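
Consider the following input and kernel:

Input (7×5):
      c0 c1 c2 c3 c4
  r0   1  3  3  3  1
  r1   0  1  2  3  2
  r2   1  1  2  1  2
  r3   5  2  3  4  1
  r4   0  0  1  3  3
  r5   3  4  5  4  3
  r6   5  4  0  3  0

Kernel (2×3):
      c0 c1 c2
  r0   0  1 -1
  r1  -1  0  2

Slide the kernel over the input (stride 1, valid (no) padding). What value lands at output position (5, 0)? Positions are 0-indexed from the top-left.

-6

The receptive field on the input at this output position is [3 4 5 / 5 4 0]. Elementwise product with the kernel and sum: 4·1 + 5·-1 + 5·-1 + 0·2.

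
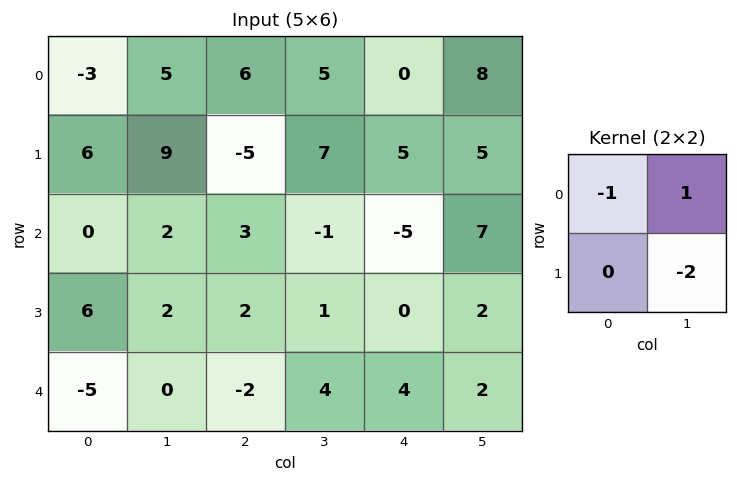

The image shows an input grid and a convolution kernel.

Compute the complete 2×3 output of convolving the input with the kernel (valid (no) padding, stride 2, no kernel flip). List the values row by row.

-10 -15 -2
-2 -6 8

Output[0,0]: The receptive field on the input at this output position is [-3 5 / 6 9]. Elementwise product with the kernel and sum: -3·-1 + 5·1 + 9·-2.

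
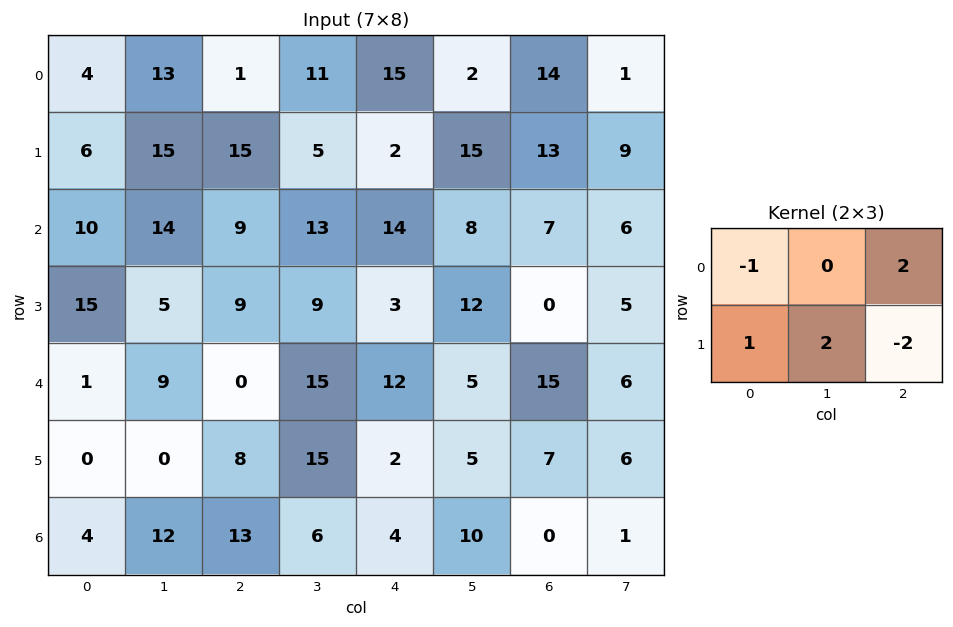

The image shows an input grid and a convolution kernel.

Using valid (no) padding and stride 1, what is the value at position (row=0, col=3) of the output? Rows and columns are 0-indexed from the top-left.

The receptive field on the input at this output position is [11 15 2 / 5 2 15]. Elementwise product with the kernel and sum: 11·-1 + 2·2 + 5·1 + 2·2 + 15·-2.

-28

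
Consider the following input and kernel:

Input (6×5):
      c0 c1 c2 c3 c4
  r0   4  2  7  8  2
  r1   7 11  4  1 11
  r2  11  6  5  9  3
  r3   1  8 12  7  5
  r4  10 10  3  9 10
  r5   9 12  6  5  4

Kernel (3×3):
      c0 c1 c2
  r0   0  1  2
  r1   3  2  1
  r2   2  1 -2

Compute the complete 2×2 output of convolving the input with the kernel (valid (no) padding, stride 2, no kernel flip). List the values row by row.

Output[0,0]: The receptive field on the input at this output position is [4 2 7 / 7 11 4 / 11 6 5]. Elementwise product with the kernel and sum: 2·1 + 7·2 + 7·3 + 11·2 + 4·1 + 11·2 + 6·1 + 5·-2.

81 50
71 65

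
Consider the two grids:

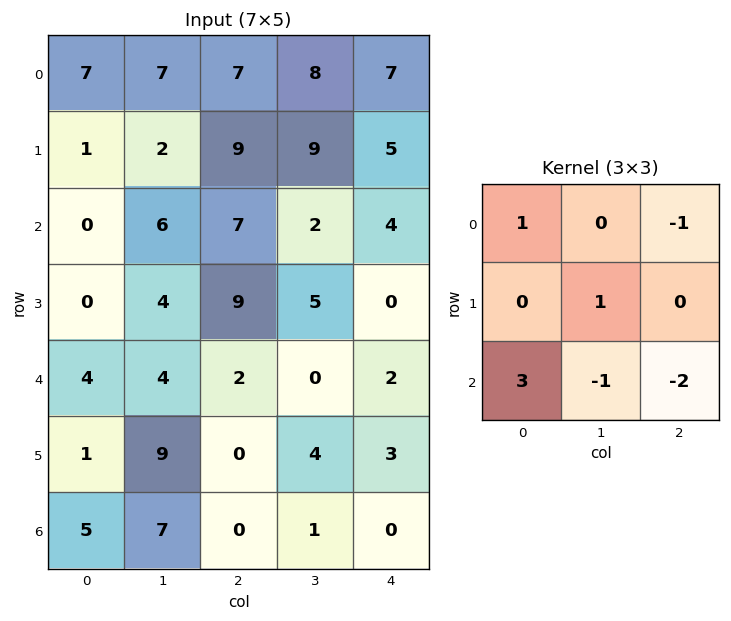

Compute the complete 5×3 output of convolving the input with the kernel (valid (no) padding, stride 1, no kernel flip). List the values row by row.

-18 15 20
-24 -7 28
1 23 10
-11 20 -1
19 23 3

Output[0,0]: The receptive field on the input at this output position is [7 7 7 / 1 2 9 / 0 6 7]. Elementwise product with the kernel and sum: 7·1 + 7·-1 + 2·1 + 0·3 + 6·-1 + 7·-2.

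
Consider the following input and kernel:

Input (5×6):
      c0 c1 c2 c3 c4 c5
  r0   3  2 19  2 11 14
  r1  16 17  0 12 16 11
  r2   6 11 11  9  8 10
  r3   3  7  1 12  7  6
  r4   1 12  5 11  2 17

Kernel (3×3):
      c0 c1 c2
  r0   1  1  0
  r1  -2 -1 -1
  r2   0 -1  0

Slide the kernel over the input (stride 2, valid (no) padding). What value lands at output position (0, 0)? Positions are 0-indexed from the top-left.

The receptive field on the input at this output position is [3 2 19 / 16 17 0 / 6 11 11]. Elementwise product with the kernel and sum: 3·1 + 2·1 + 16·-2 + 17·-1 + 0·-1 + 11·-1.

-55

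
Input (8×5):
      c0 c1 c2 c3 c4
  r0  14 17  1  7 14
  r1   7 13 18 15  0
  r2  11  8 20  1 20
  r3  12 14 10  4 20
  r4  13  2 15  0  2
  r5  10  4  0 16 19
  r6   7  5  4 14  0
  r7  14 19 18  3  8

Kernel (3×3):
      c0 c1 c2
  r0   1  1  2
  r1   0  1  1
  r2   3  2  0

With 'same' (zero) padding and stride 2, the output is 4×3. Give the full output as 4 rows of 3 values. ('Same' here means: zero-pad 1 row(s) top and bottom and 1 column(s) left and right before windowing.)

Output[0,0]: The receptive field on the zero-padded input at this output position is [0 0 0 / 0 14 17 / 0 7 13]. Elementwise product with the kernel and sum: 0·1 + 0·1 + 0·2 + 14·1 + 17·1 + 0·3 + 7·2.

45 83 59
76 144 87
75 59 112
58 147 60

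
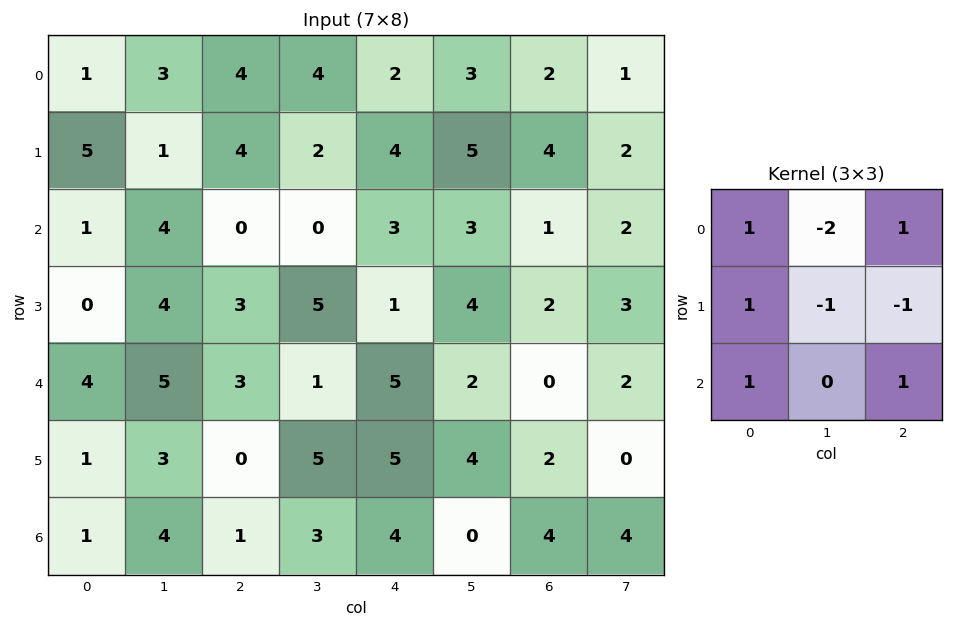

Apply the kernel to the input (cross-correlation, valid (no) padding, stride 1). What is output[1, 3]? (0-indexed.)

2

The receptive field on the input at this output position is [2 4 5 / 0 3 3 / 5 1 4]. Elementwise product with the kernel and sum: 2·1 + 4·-2 + 5·1 + 0·1 + 3·-1 + 3·-1 + 5·1 + 4·1.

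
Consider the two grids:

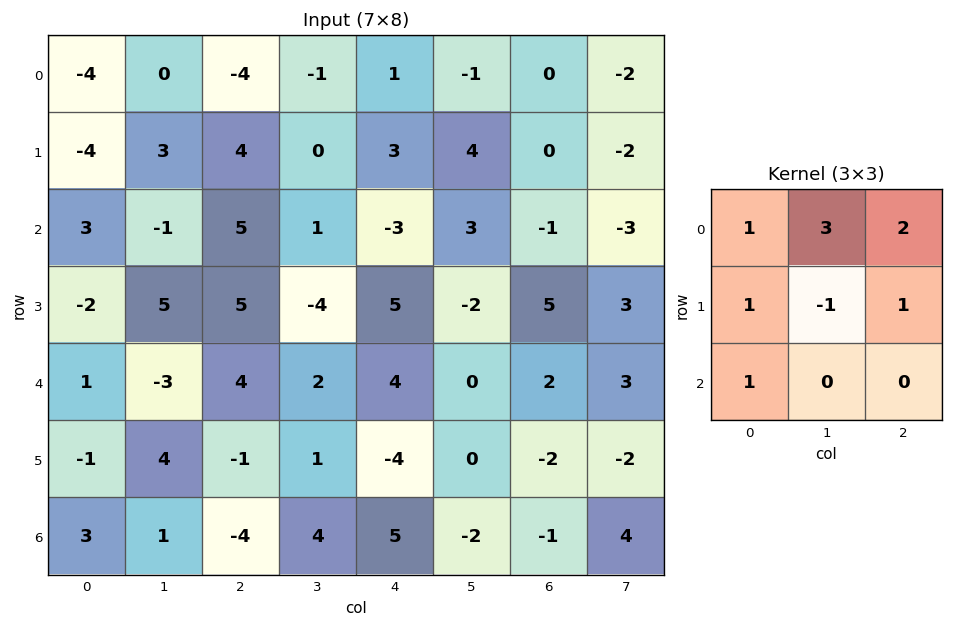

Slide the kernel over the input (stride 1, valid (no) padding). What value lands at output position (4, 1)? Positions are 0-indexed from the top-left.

20

The receptive field on the input at this output position is [-3 4 2 / 4 -1 1 / 1 -4 4]. Elementwise product with the kernel and sum: -3·1 + 4·3 + 2·2 + 4·1 + -1·-1 + 1·1 + 1·1.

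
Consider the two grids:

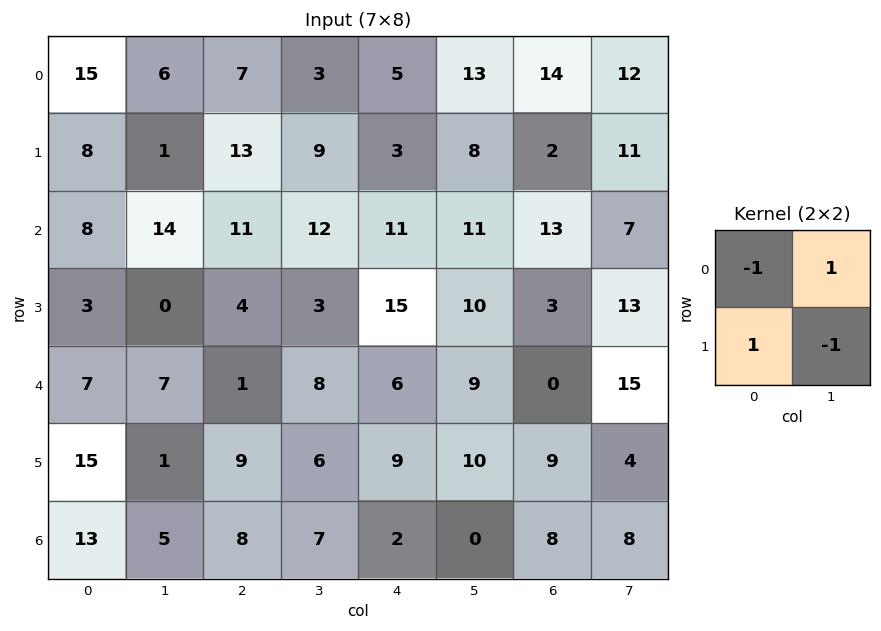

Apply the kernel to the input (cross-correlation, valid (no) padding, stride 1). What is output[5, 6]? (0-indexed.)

The receptive field on the input at this output position is [9 4 / 8 8]. Elementwise product with the kernel and sum: 9·-1 + 4·1 + 8·1 + 8·-1.

-5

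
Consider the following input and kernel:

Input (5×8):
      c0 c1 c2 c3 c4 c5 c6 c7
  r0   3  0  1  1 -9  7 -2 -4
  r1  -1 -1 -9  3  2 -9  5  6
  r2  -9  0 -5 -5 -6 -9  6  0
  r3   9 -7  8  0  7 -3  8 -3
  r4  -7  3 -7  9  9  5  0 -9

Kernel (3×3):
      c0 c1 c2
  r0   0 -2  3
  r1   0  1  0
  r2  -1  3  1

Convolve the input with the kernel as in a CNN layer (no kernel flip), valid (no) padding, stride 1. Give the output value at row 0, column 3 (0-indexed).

19

The receptive field on the input at this output position is [1 -9 7 / 3 2 -9 / -5 -6 -9]. Elementwise product with the kernel and sum: -9·-2 + 7·3 + 2·1 + -5·-1 + -6·3 + -9·1.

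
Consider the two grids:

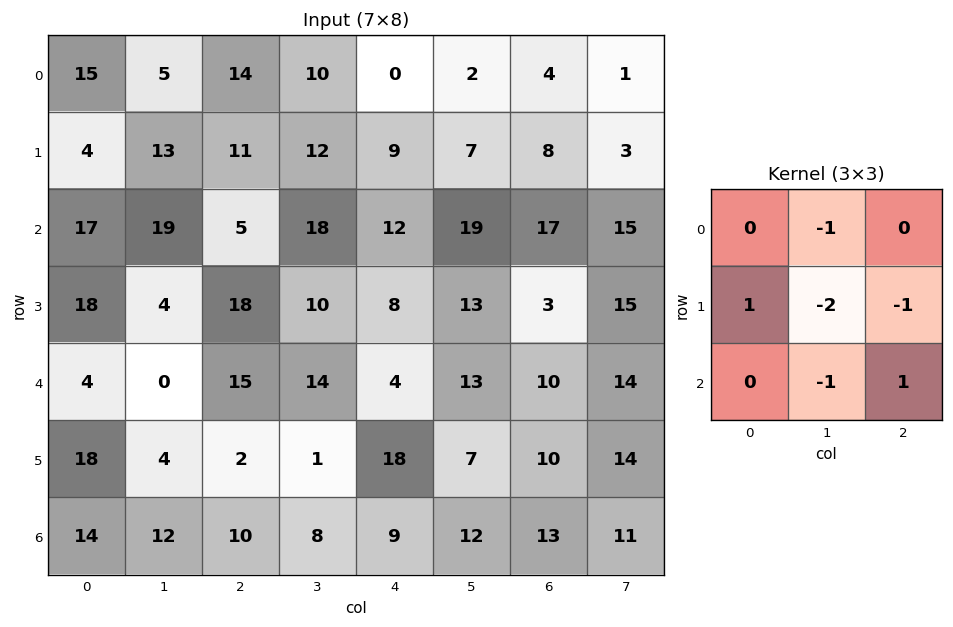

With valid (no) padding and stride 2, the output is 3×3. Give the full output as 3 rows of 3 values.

Output[0,0]: The receptive field on the input at this output position is [15 5 14 / 4 13 11 / 17 19 5]. Elementwise product with the kernel and sum: 5·-1 + 4·1 + 13·-2 + 11·-1 + 19·-1 + 5·1.
Output[0,1]: The receptive field on the input at this output position is [14 10 0 / 11 12 9 / 5 18 12]. Elementwise product with the kernel and sum: 10·-1 + 11·1 + 12·-2 + 9·-1 + 18·-1 + 12·1.

-52 -38 -17
-12 -38 -43
6 -31 -18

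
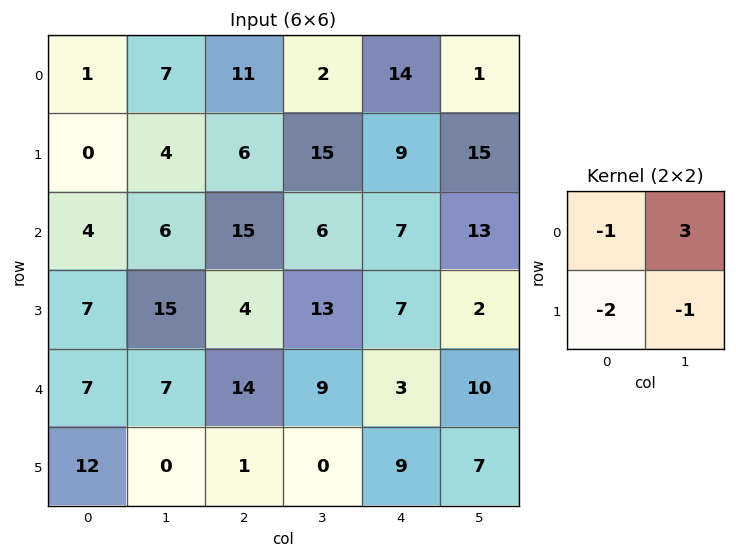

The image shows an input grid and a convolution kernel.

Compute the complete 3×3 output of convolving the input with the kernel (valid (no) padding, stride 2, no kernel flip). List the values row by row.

Output[0,0]: The receptive field on the input at this output position is [1 7 / 0 4]. Elementwise product with the kernel and sum: 1·-1 + 7·3 + 0·-2 + 4·-1.

16 -32 -44
-15 -18 16
-10 11 2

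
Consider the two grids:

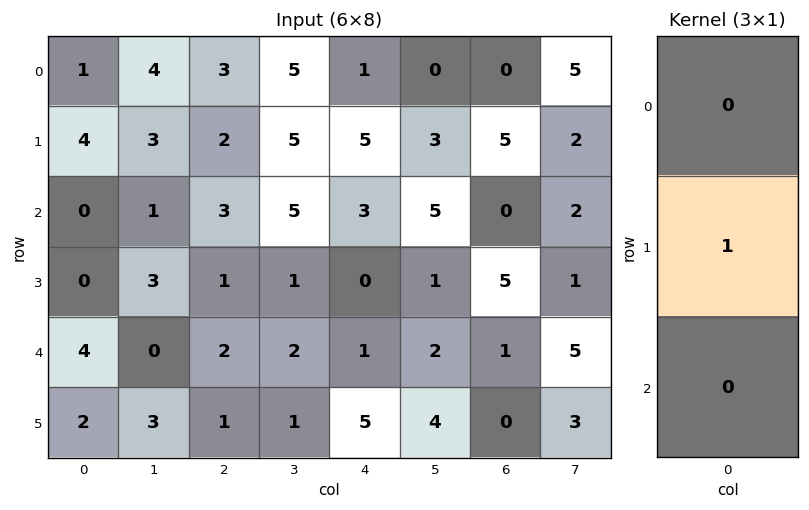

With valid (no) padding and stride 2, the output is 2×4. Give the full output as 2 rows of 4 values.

4 2 5 5
0 1 0 5

Output[0,0]: The receptive field on the input at this output position is [1 / 4 / 0]. Elementwise product with the kernel and sum: 4·1.
Output[0,1]: The receptive field on the input at this output position is [3 / 2 / 3]. Elementwise product with the kernel and sum: 2·1.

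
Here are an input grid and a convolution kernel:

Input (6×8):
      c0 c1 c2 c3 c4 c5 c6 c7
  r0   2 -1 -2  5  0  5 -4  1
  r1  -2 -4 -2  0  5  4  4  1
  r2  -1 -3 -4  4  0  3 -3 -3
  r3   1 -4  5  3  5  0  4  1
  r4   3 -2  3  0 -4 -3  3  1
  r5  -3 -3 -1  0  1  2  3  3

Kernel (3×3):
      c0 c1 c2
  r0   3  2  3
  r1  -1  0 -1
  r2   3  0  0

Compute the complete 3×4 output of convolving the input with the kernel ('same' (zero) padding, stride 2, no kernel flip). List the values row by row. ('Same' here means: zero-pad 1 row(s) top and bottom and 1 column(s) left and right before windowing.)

1 -16 -10 6
-13 -29 24 23
-8 0 22 19

Output[0,0]: The receptive field on the zero-padded input at this output position is [0 0 0 / 0 2 -1 / 0 -2 -4]. Elementwise product with the kernel and sum: 0·3 + 0·2 + 0·3 + 0·-1 + -1·-1 + 0·3.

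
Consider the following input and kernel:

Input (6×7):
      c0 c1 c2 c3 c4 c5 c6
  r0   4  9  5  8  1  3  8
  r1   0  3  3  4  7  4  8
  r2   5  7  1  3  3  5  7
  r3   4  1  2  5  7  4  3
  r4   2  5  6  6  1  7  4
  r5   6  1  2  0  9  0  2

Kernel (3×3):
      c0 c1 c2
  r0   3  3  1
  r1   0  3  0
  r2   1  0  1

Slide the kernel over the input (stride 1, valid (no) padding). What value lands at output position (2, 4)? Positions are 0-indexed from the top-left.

48

The receptive field on the input at this output position is [3 5 7 / 7 4 3 / 1 7 4]. Elementwise product with the kernel and sum: 3·3 + 5·3 + 7·1 + 4·3 + 1·1 + 4·1.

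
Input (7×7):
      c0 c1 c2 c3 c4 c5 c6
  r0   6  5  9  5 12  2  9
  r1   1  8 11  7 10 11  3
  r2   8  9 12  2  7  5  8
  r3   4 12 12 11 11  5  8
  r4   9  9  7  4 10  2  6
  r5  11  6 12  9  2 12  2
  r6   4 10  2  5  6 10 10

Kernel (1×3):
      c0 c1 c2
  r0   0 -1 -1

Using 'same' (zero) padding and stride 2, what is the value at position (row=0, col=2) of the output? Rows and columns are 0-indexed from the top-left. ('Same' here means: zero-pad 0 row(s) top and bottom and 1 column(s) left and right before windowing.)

-14

The receptive field on the zero-padded input at this output position is [5 12 2]. Elementwise product with the kernel and sum: 12·-1 + 2·-1.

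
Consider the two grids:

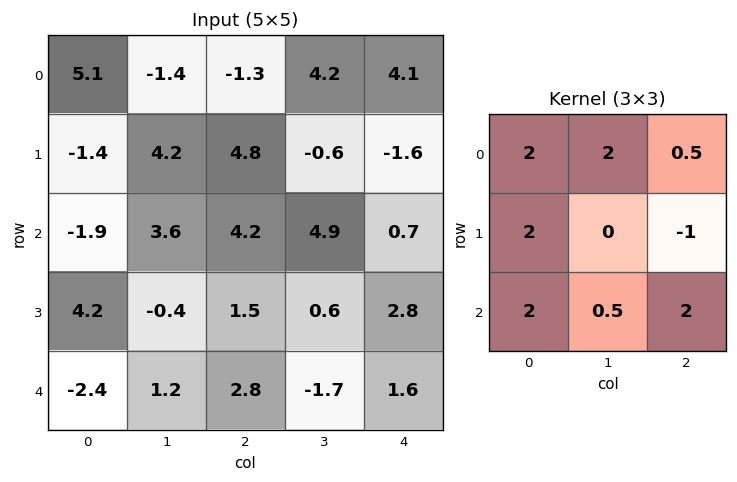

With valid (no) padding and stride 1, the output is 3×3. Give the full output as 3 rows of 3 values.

5.55 24.8 31.3
11.2 21.15 24.2
13.8 17.05 26.7

Output[0,0]: The receptive field on the input at this output position is [5.1 -1.4 -1.3 / -1.4 4.2 4.8 / -1.9 3.6 4.2]. Elementwise product with the kernel and sum: 5.1·2 + -1.4·2 + -1.3·0.5 + -1.4·2 + 4.8·-1 + -1.9·2 + 3.6·0.5 + 4.2·2.
Output[0,1]: The receptive field on the input at this output position is [-1.4 -1.3 4.2 / 4.2 4.8 -0.6 / 3.6 4.2 4.9]. Elementwise product with the kernel and sum: -1.4·2 + -1.3·2 + 4.2·0.5 + 4.2·2 + -0.6·-1 + 3.6·2 + 4.2·0.5 + 4.9·2.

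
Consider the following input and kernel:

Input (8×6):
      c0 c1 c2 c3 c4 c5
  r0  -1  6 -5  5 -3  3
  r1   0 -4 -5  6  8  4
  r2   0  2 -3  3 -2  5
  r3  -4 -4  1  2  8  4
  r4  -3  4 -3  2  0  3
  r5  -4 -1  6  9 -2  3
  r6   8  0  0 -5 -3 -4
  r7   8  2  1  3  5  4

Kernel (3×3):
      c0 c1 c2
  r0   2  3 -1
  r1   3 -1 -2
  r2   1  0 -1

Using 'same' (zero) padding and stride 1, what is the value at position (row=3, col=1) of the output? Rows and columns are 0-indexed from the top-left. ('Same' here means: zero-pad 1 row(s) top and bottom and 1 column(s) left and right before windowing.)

-1

The receptive field on the zero-padded input at this output position is [0 2 -3 / -4 -4 1 / -3 4 -3]. Elementwise product with the kernel and sum: 0·2 + 2·3 + -3·-1 + -4·3 + -4·-1 + 1·-2 + -3·1 + -3·-1.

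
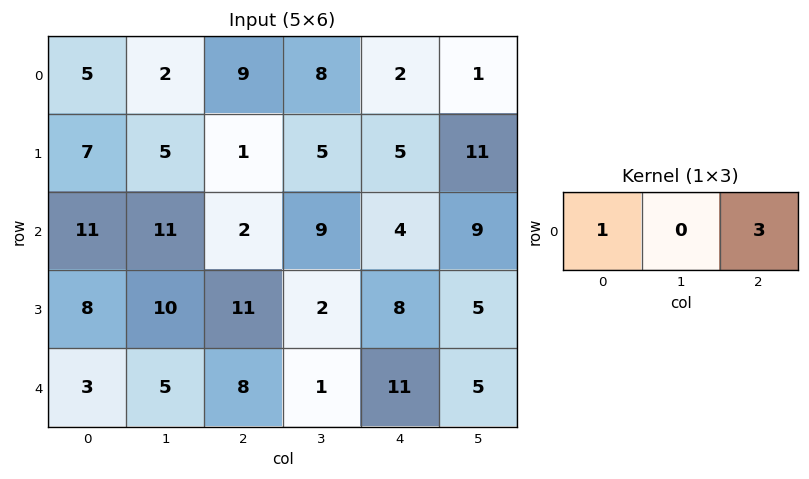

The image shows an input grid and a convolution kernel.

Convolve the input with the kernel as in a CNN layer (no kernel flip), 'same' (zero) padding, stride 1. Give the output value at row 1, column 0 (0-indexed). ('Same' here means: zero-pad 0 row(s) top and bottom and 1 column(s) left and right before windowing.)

15

The receptive field on the zero-padded input at this output position is [0 7 5]. Elementwise product with the kernel and sum: 0·1 + 5·3.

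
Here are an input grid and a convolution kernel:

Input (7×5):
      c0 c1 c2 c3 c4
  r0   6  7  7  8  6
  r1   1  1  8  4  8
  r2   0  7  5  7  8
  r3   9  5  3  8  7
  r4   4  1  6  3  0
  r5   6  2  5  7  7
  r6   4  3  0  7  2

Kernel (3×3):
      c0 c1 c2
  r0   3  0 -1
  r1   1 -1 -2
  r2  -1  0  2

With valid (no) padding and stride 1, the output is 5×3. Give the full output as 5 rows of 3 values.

5 5 14
-25 -2 9
1 5 -18
19 8 14
-4 -6 6

Output[0,0]: The receptive field on the input at this output position is [6 7 7 / 1 1 8 / 0 7 5]. Elementwise product with the kernel and sum: 6·3 + 7·-1 + 1·1 + 1·-1 + 8·-2 + 0·-1 + 5·2.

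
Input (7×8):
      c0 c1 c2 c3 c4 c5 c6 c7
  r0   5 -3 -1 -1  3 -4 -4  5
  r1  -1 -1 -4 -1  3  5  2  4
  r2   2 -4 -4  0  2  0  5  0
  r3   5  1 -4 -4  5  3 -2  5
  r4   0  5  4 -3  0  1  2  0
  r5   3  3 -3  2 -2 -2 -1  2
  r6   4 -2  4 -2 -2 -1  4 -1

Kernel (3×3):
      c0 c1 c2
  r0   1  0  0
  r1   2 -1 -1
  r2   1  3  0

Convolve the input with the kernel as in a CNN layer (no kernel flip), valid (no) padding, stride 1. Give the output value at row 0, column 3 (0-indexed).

-5

The receptive field on the input at this output position is [-1 3 -4 / -1 3 5 / 0 2 0]. Elementwise product with the kernel and sum: -1·1 + -1·2 + 3·-1 + 5·-1 + 0·1 + 2·3.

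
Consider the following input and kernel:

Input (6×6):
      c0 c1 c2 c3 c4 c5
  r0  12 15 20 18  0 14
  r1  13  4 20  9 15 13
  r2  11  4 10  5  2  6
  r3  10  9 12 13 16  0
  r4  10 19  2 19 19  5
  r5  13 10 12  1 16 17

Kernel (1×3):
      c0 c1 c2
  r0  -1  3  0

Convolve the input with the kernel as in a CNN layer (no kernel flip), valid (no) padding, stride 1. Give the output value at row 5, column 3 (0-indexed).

The receptive field on the input at this output position is [1 16 17]. Elementwise product with the kernel and sum: 1·-1 + 16·3.

47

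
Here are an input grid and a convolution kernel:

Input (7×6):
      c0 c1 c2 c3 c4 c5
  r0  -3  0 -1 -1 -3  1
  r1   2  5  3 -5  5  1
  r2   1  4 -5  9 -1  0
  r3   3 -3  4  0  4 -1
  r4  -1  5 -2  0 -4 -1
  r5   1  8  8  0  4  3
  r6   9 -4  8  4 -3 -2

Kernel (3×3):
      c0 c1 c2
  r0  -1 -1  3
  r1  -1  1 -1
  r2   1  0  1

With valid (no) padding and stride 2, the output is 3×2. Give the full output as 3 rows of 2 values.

-4 -26
-33 -21
6 -17

Output[0,0]: The receptive field on the input at this output position is [-3 0 -1 / 2 5 3 / 1 4 -5]. Elementwise product with the kernel and sum: -3·-1 + 0·-1 + -1·3 + 2·-1 + 5·1 + 3·-1 + 1·1 + -5·1.
Output[0,1]: The receptive field on the input at this output position is [-1 -1 -3 / 3 -5 5 / -5 9 -1]. Elementwise product with the kernel and sum: -1·-1 + -1·-1 + -3·3 + 3·-1 + -5·1 + 5·-1 + -5·1 + -1·1.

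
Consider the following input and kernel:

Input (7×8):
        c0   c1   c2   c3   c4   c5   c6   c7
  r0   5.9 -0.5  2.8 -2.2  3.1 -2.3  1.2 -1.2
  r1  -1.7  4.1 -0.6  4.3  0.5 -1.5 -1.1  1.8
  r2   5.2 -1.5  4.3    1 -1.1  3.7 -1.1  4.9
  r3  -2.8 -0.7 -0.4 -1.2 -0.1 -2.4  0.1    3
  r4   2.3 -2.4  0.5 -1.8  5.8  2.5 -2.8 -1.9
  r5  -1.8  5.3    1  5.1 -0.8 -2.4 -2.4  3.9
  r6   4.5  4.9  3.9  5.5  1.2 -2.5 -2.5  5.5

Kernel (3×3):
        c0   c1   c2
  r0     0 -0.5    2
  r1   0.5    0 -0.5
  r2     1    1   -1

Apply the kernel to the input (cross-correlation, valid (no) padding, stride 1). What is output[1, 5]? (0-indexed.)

The receptive field on the input at this output position is [-1.5 -1.1 1.8 / 3.7 -1.1 4.9 / -2.4 0.1 3]. Elementwise product with the kernel and sum: -1.1·-0.5 + 1.8·2 + 3.7·0.5 + 4.9·-0.5 + -2.4·1 + 0.1·1 + 3·-1.

-1.75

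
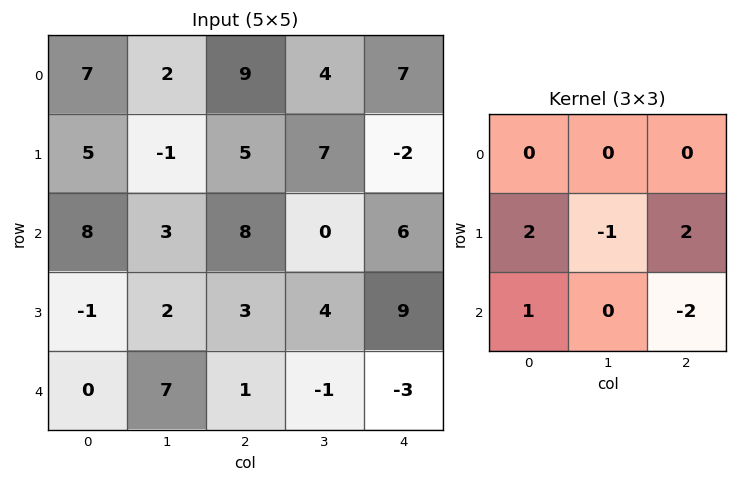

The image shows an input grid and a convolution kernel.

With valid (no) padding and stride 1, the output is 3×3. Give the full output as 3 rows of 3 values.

Output[0,0]: The receptive field on the input at this output position is [7 2 9 / 5 -1 5 / 8 3 8]. Elementwise product with the kernel and sum: 5·2 + -1·-1 + 5·2 + 8·1 + 8·-2.

13 10 -5
22 -8 13
0 18 27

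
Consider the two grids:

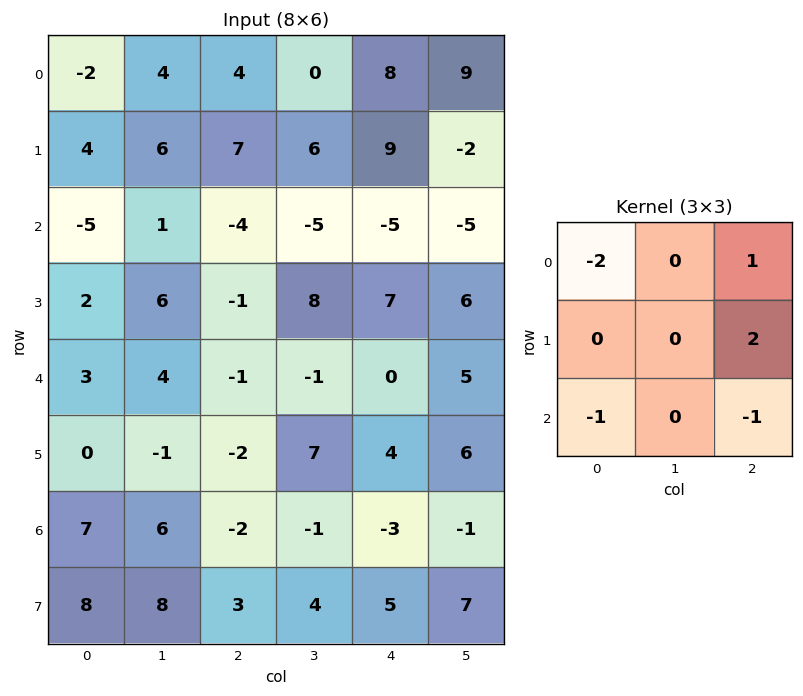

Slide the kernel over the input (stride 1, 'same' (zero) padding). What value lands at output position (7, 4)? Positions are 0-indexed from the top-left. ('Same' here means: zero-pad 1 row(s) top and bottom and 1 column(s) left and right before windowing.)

The receptive field on the zero-padded input at this output position is [-1 -3 -1 / 4 5 7 / 0 0 0]. Elementwise product with the kernel and sum: -1·-2 + -1·1 + 7·2 + 0·-1 + 0·-1.

15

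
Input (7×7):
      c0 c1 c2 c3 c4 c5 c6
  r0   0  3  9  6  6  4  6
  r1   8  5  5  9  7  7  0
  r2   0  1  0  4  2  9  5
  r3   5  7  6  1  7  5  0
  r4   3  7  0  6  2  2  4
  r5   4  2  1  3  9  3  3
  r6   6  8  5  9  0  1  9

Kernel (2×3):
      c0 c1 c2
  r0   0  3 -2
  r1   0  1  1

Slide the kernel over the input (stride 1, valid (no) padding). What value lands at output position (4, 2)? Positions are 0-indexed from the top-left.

The receptive field on the input at this output position is [0 6 2 / 1 3 9]. Elementwise product with the kernel and sum: 6·3 + 2·-2 + 3·1 + 9·1.

26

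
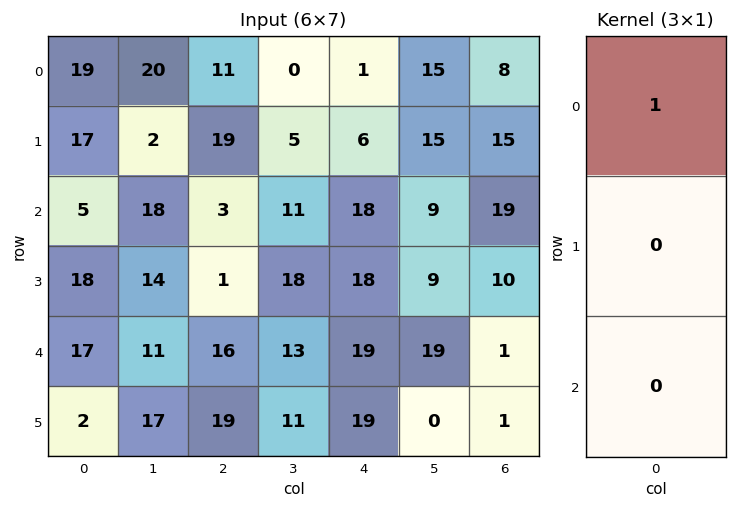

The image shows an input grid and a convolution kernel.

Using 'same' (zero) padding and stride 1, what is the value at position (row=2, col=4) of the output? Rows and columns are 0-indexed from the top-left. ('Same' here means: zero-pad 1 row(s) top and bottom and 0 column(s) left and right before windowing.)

6

The receptive field on the zero-padded input at this output position is [6 / 18 / 18]. Elementwise product with the kernel and sum: 6·1.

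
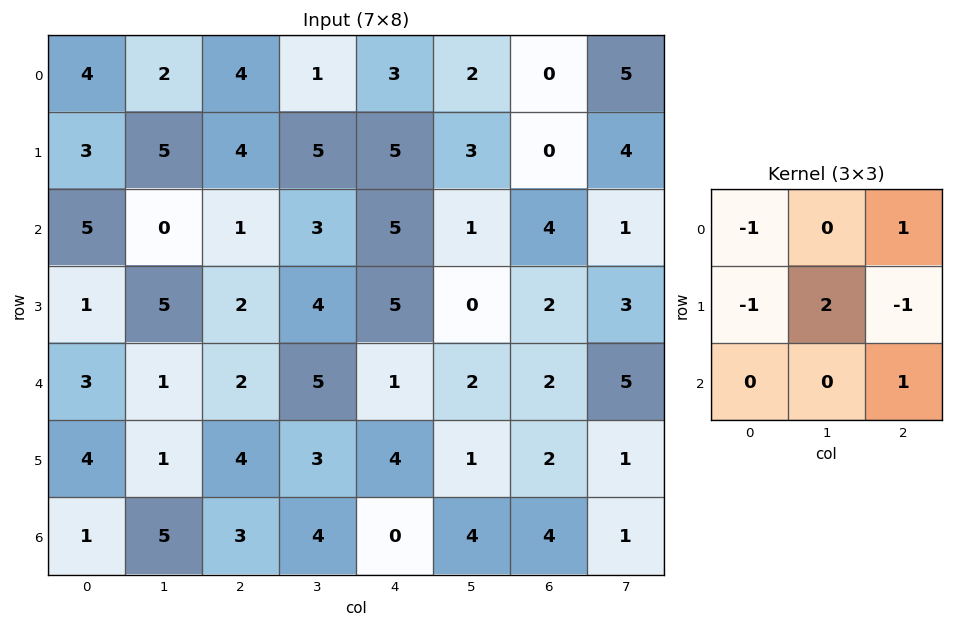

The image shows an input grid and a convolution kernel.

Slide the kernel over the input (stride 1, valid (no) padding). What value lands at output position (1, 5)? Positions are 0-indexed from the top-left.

The receptive field on the input at this output position is [3 0 4 / 1 4 1 / 0 2 3]. Elementwise product with the kernel and sum: 3·-1 + 4·1 + 1·-1 + 4·2 + 1·-1 + 3·1.

10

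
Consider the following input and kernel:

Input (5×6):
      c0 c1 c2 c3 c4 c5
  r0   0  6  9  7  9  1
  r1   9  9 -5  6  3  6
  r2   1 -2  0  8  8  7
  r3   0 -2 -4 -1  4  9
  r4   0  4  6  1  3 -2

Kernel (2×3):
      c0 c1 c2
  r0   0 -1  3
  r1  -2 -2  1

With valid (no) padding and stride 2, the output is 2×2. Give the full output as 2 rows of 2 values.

Output[0,0]: The receptive field on the input at this output position is [0 6 9 / 9 9 -5]. Elementwise product with the kernel and sum: 6·-1 + 9·3 + 9·-2 + 9·-2 + -5·1.
Output[0,1]: The receptive field on the input at this output position is [9 7 9 / -5 6 3]. Elementwise product with the kernel and sum: 7·-1 + 9·3 + -5·-2 + 6·-2 + 3·1.

-20 21
2 30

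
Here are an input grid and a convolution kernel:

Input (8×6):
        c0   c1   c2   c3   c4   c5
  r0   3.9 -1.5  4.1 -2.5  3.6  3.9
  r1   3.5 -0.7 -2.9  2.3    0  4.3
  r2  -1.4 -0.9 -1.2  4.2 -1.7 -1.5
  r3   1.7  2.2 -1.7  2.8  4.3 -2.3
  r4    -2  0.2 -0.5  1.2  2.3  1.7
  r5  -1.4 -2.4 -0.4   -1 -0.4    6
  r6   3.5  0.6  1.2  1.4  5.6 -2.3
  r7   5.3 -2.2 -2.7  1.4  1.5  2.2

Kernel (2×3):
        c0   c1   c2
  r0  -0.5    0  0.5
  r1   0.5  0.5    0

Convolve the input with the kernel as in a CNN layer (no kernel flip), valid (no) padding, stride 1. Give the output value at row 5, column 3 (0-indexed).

7

The receptive field on the input at this output position is [-1 -0.4 6 / 1.4 5.6 -2.3]. Elementwise product with the kernel and sum: -1·-0.5 + 6·0.5 + 1.4·0.5 + 5.6·0.5.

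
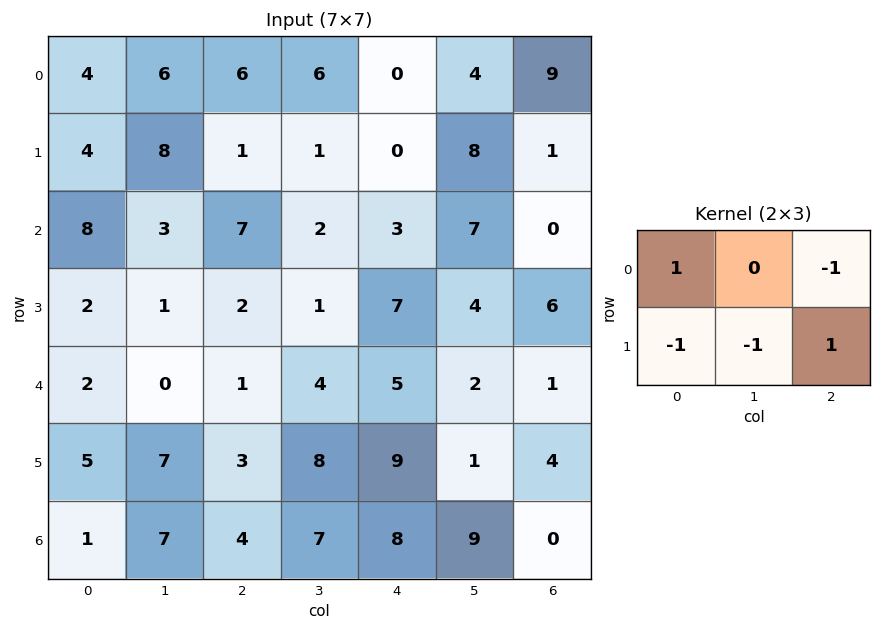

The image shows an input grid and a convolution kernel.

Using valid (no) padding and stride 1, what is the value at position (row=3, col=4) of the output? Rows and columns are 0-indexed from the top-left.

-5

The receptive field on the input at this output position is [7 4 6 / 5 2 1]. Elementwise product with the kernel and sum: 7·1 + 6·-1 + 5·-1 + 2·-1 + 1·1.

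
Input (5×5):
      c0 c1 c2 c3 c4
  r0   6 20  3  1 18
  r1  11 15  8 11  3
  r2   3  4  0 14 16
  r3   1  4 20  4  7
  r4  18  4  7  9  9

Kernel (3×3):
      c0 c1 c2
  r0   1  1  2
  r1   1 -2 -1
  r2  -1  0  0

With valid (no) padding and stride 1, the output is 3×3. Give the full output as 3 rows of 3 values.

2 9 23
36 31 -39
-38 -12 44

Output[0,0]: The receptive field on the input at this output position is [6 20 3 / 11 15 8 / 3 4 0]. Elementwise product with the kernel and sum: 6·1 + 20·1 + 3·2 + 11·1 + 15·-2 + 8·-1 + 3·-1.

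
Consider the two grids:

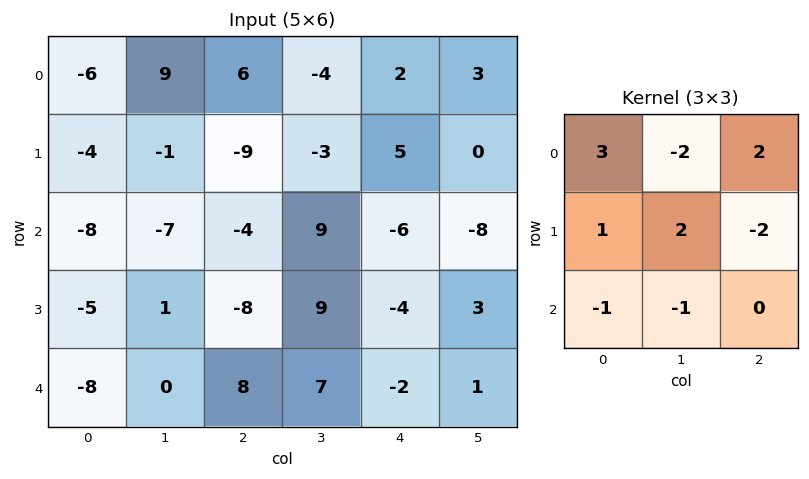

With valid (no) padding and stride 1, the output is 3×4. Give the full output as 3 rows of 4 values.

Output[0,0]: The receptive field on the input at this output position is [-6 9 6 / -4 -1 -9 / -8 -7 -4]. Elementwise product with the kernel and sum: -6·3 + 9·-2 + 6·2 + -4·1 + -1·2 + -9·-2 + -8·-1 + -7·-1.
Output[0,1]: The receptive field on the input at this output position is [9 6 -4 / -1 -9 -3 / -7 -4 9]. Elementwise product with the kernel and sum: 9·3 + 6·-2 + -4·2 + -1·1 + -9·2 + -3·-2 + -7·-1 + -4·-1.

3 5 0 -6
-38 -17 14 -11
3 -36 -39 13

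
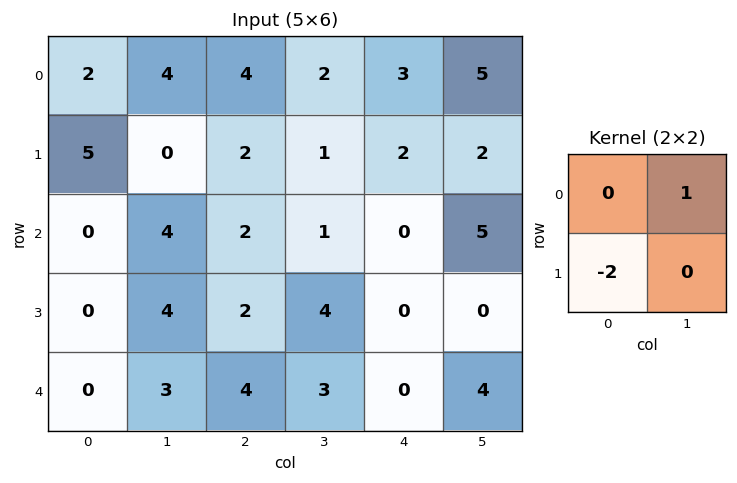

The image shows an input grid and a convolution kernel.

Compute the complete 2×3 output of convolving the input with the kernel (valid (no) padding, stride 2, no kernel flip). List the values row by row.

-6 -2 1
4 -3 5

Output[0,0]: The receptive field on the input at this output position is [2 4 / 5 0]. Elementwise product with the kernel and sum: 4·1 + 5·-2.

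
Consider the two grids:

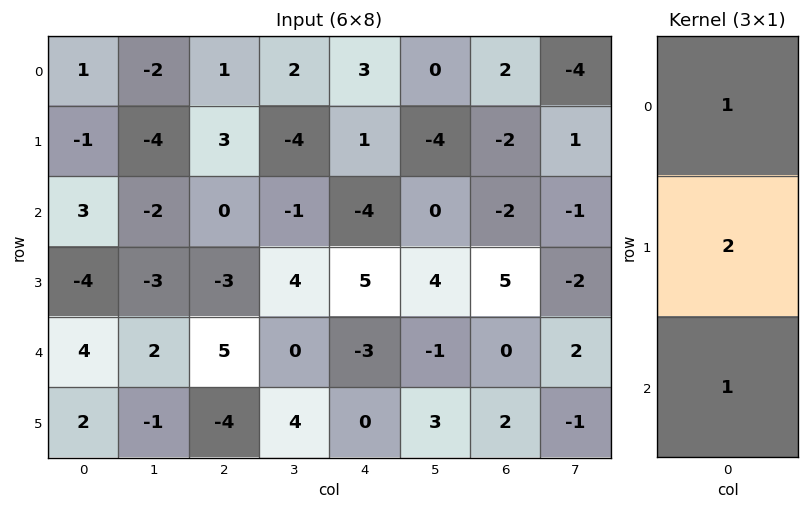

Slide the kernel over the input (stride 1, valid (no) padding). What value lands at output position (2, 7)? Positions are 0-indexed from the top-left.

The receptive field on the input at this output position is [-1 / -2 / 2]. Elementwise product with the kernel and sum: -1·1 + -2·2 + 2·1.

-3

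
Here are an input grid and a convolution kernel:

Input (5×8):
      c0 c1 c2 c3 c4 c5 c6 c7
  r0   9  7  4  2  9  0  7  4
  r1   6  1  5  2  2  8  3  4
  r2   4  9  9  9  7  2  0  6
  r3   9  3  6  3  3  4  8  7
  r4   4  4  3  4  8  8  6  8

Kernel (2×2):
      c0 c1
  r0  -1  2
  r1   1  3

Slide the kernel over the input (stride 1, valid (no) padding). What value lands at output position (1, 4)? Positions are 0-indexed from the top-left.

The receptive field on the input at this output position is [2 8 / 7 2]. Elementwise product with the kernel and sum: 2·-1 + 8·2 + 7·1 + 2·3.

27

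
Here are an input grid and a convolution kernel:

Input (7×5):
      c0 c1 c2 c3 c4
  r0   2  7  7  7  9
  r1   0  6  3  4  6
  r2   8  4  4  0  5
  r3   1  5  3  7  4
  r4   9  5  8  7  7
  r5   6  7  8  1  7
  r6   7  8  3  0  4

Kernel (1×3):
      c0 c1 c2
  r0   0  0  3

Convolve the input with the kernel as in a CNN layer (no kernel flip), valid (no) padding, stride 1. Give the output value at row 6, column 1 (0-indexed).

0

The receptive field on the input at this output position is [8 3 0]. Elementwise product with the kernel and sum: 0·3.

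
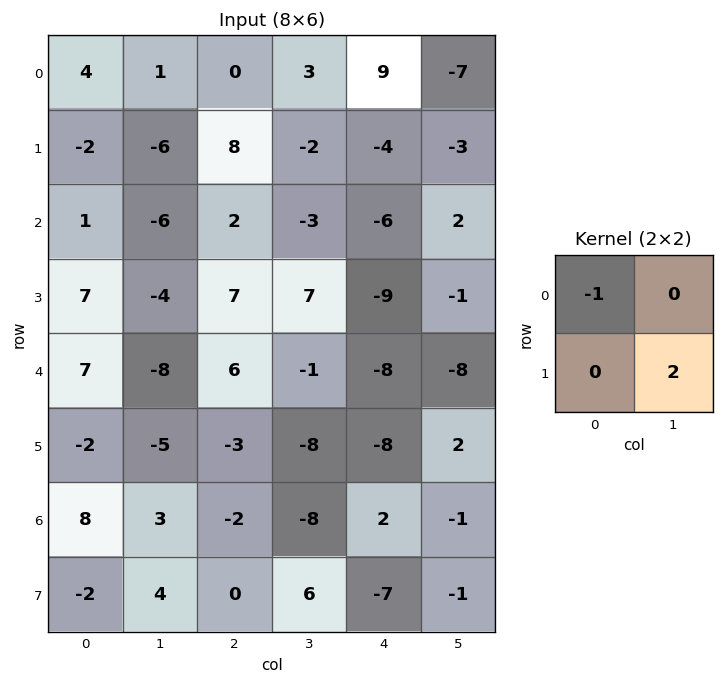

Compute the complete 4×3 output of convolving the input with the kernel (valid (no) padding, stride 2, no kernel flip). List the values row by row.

Output[0,0]: The receptive field on the input at this output position is [4 1 / -2 -6]. Elementwise product with the kernel and sum: 4·-1 + -6·2.
Output[0,1]: The receptive field on the input at this output position is [0 3 / 8 -2]. Elementwise product with the kernel and sum: 0·-1 + -2·2.

-16 -4 -15
-9 12 4
-17 -22 12
0 14 -4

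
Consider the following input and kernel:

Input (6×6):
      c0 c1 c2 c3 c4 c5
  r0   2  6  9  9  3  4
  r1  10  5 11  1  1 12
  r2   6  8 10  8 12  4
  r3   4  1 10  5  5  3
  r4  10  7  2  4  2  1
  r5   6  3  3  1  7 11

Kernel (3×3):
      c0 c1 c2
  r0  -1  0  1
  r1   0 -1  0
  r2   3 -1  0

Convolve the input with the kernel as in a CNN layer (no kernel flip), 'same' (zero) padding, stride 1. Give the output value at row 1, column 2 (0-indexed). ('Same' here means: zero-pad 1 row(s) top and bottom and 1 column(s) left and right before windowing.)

6

The receptive field on the zero-padded input at this output position is [6 9 9 / 5 11 1 / 8 10 8]. Elementwise product with the kernel and sum: 6·-1 + 9·1 + 11·-1 + 8·3 + 10·-1.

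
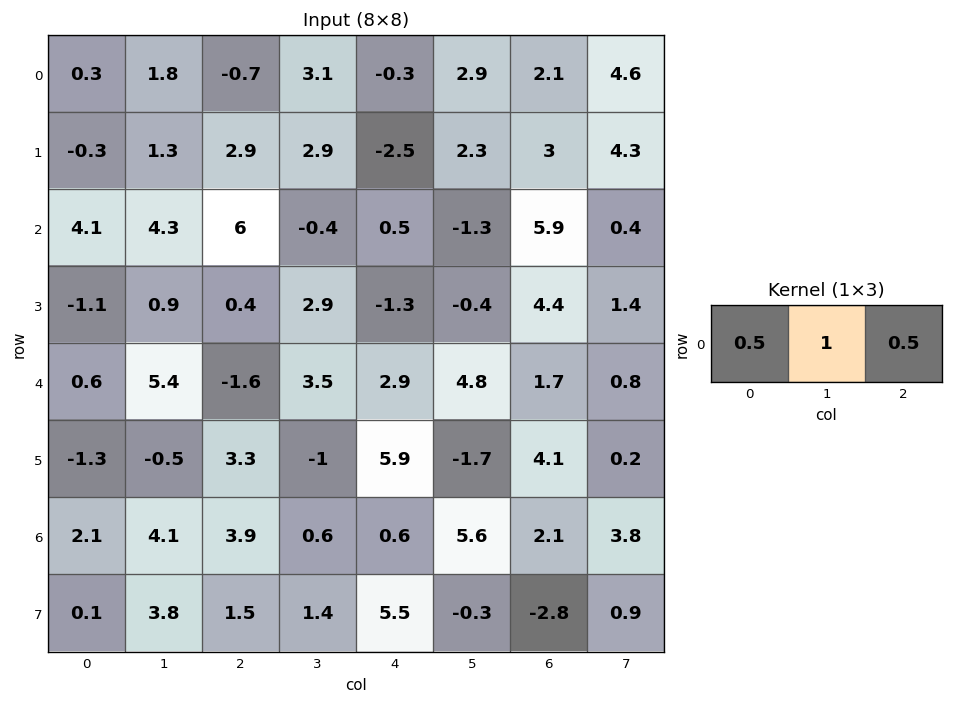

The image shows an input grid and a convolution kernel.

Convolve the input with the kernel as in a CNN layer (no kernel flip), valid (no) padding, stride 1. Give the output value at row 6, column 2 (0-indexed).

The receptive field on the input at this output position is [3.9 0.6 0.6]. Elementwise product with the kernel and sum: 3.9·0.5 + 0.6·1 + 0.6·0.5.

2.85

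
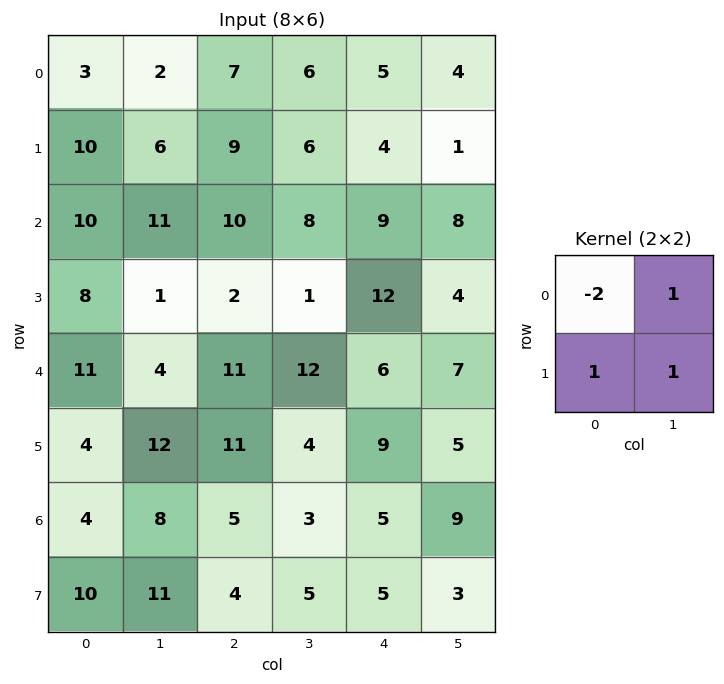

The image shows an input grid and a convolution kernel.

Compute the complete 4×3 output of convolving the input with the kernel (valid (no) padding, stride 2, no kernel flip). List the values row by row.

Output[0,0]: The receptive field on the input at this output position is [3 2 / 10 6]. Elementwise product with the kernel and sum: 3·-2 + 2·1 + 10·1 + 6·1.
Output[0,1]: The receptive field on the input at this output position is [7 6 / 9 6]. Elementwise product with the kernel and sum: 7·-2 + 6·1 + 9·1 + 6·1.

12 7 -1
0 -9 6
-2 5 9
21 2 7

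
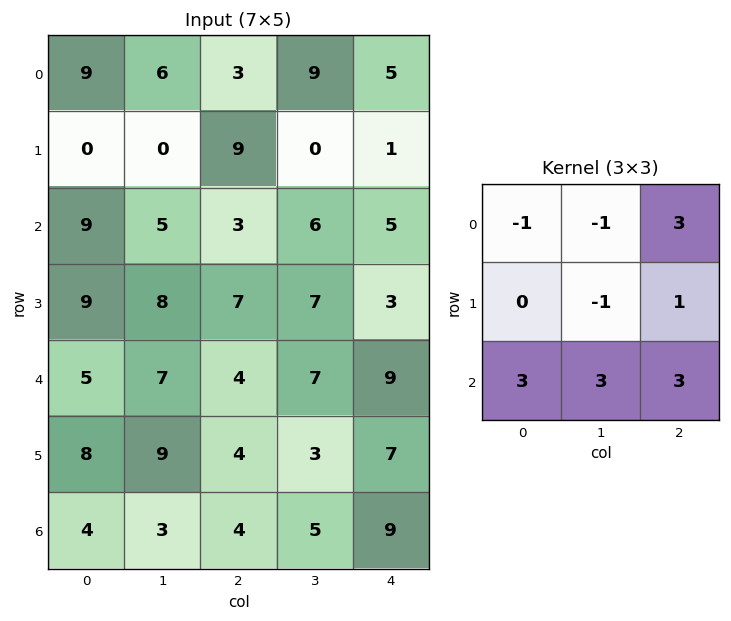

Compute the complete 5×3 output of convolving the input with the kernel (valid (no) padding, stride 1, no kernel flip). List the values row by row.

54 51 46
97 60 44
42 64 62
64 57 39
28 45 74

Output[0,0]: The receptive field on the input at this output position is [9 6 3 / 0 0 9 / 9 5 3]. Elementwise product with the kernel and sum: 9·-1 + 6·-1 + 3·3 + 0·-1 + 9·1 + 9·3 + 5·3 + 3·3.
Output[0,1]: The receptive field on the input at this output position is [6 3 9 / 0 9 0 / 5 3 6]. Elementwise product with the kernel and sum: 6·-1 + 3·-1 + 9·3 + 9·-1 + 0·1 + 5·3 + 3·3 + 6·3.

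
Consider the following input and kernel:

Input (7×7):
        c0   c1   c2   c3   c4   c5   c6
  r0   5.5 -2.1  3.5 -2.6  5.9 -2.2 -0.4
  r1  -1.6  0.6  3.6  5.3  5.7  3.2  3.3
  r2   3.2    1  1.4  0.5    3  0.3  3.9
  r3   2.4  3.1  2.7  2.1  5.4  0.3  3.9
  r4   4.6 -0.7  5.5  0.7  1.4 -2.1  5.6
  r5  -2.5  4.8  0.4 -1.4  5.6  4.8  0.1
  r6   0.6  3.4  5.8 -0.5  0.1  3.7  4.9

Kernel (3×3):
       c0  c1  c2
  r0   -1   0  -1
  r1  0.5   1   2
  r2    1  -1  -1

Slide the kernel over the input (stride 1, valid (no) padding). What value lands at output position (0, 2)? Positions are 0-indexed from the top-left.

7

The receptive field on the input at this output position is [3.5 -2.6 5.9 / 3.6 5.3 5.7 / 1.4 0.5 3]. Elementwise product with the kernel and sum: 3.5·-1 + 5.9·-1 + 3.6·0.5 + 5.3·1 + 5.7·2 + 1.4·1 + 0.5·-1 + 3·-1.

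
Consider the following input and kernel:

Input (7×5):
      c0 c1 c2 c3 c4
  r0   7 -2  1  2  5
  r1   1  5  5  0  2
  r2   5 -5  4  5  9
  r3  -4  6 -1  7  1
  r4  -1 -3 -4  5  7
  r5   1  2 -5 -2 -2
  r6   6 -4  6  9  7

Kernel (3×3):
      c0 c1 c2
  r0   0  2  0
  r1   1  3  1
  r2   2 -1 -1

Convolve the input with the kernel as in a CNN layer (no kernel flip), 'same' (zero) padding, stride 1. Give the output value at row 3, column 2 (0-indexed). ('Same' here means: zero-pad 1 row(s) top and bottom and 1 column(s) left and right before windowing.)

11

The receptive field on the zero-padded input at this output position is [-5 4 5 / 6 -1 7 / -3 -4 5]. Elementwise product with the kernel and sum: 4·2 + 6·1 + -1·3 + 7·1 + -3·2 + -4·-1 + 5·-1.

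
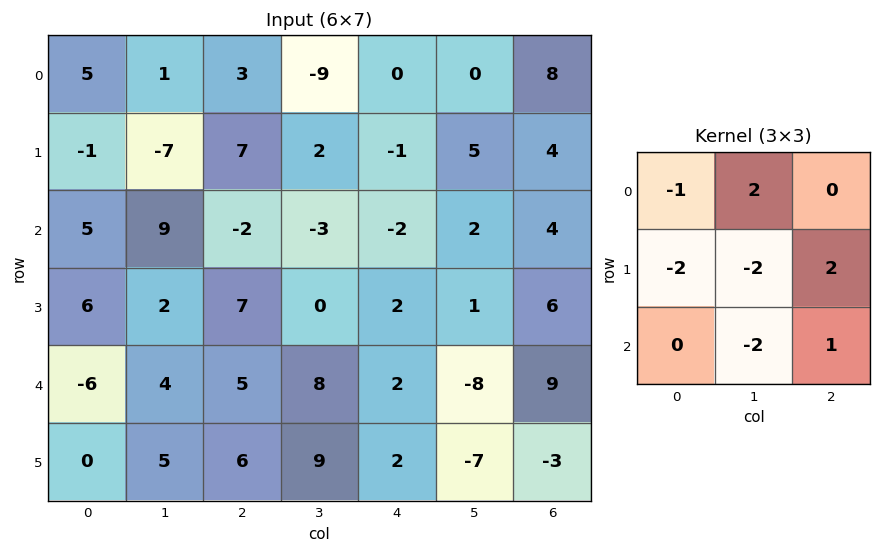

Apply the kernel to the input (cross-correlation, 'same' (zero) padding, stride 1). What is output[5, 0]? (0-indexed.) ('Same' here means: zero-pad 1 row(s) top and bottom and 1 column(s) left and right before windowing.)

The receptive field on the zero-padded input at this output position is [0 -6 4 / 0 0 5 / 0 0 0]. Elementwise product with the kernel and sum: 0·-1 + -6·2 + 0·-2 + 0·-2 + 5·2 + 0·-2 + 0·1.

-2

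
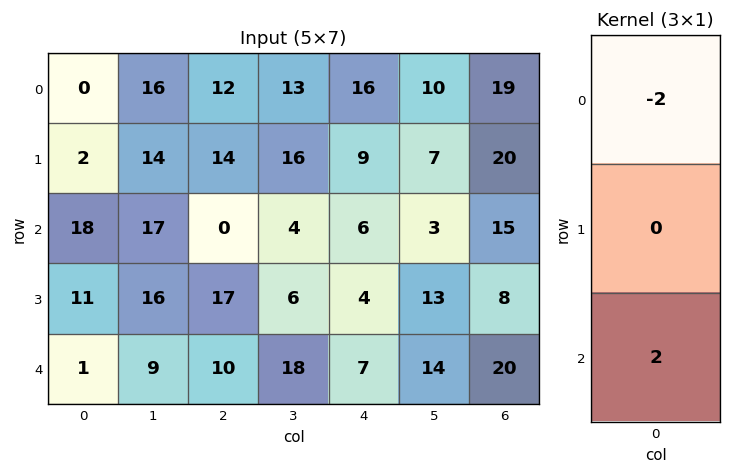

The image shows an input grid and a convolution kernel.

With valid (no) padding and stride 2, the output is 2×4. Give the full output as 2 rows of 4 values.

Output[0,0]: The receptive field on the input at this output position is [0 / 2 / 18]. Elementwise product with the kernel and sum: 0·-2 + 18·2.

36 -24 -20 -8
-34 20 2 10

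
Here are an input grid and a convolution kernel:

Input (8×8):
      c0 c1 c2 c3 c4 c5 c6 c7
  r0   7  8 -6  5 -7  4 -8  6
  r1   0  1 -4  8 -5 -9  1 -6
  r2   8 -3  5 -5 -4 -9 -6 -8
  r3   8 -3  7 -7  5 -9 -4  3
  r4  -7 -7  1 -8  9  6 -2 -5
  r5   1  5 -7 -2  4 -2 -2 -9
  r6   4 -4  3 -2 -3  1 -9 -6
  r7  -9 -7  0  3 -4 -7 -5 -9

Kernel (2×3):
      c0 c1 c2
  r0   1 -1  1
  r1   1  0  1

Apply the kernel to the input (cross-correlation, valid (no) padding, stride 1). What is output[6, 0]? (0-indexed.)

2

The receptive field on the input at this output position is [4 -4 3 / -9 -7 0]. Elementwise product with the kernel and sum: 4·1 + -4·-1 + 3·1 + -9·1 + 0·1.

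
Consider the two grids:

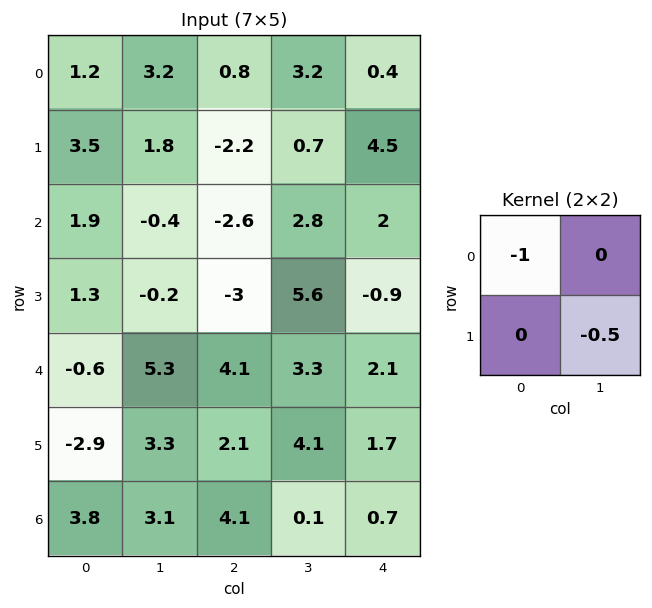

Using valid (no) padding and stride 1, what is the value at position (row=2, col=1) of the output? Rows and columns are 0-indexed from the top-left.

1.9

The receptive field on the input at this output position is [-0.4 -2.6 / -0.2 -3]. Elementwise product with the kernel and sum: -0.4·-1 + -3·-0.5.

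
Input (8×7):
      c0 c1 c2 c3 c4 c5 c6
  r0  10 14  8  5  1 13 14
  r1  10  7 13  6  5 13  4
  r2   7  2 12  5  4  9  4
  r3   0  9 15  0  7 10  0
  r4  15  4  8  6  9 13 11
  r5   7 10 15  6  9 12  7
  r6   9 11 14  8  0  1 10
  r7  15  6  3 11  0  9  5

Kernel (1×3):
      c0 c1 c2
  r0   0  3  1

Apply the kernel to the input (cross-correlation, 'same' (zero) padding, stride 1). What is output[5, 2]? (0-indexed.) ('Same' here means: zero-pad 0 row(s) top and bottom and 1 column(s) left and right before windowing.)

51

The receptive field on the zero-padded input at this output position is [10 15 6]. Elementwise product with the kernel and sum: 15·3 + 6·1.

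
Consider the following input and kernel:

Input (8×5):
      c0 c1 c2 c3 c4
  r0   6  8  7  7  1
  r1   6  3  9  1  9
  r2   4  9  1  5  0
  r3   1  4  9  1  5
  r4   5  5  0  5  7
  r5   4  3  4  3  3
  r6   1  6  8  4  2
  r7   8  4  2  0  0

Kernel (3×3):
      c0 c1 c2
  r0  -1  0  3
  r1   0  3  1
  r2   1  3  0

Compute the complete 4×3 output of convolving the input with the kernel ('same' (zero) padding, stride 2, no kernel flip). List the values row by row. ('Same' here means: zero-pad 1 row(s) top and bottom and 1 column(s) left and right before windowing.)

44 58 31
33 39 15
44 19 32
42 44 3

Output[0,0]: The receptive field on the zero-padded input at this output position is [0 0 0 / 0 6 8 / 0 6 3]. Elementwise product with the kernel and sum: 0·-1 + 0·3 + 6·3 + 8·1 + 0·1 + 6·3.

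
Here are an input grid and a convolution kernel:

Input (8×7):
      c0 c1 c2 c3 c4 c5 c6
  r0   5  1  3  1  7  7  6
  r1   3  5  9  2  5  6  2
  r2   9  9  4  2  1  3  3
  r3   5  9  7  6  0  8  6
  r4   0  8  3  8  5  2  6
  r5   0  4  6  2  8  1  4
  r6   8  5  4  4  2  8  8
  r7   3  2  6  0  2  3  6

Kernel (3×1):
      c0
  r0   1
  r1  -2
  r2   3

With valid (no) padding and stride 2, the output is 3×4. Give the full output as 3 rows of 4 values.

Output[0,0]: The receptive field on the input at this output position is [5 / 3 / 9]. Elementwise product with the kernel and sum: 5·1 + 3·-2 + 9·3.
Output[0,1]: The receptive field on the input at this output position is [3 / 9 / 4]. Elementwise product with the kernel and sum: 3·1 + 9·-2 + 4·3.

26 -3 0 11
-1 -1 16 9
24 3 -5 22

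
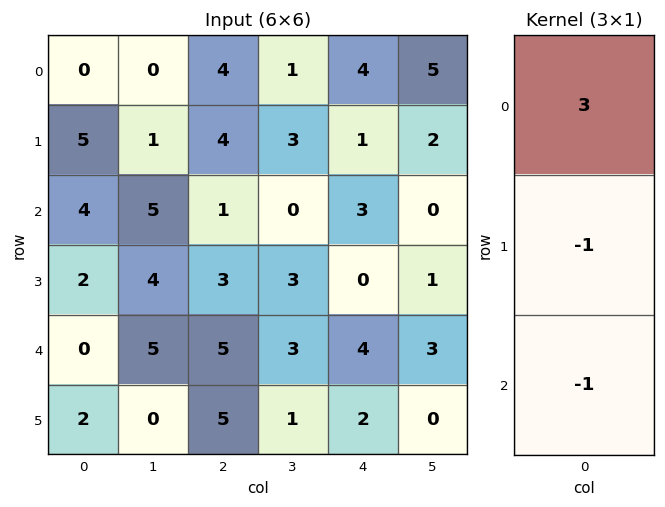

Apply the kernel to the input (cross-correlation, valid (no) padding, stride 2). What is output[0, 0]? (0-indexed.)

The receptive field on the input at this output position is [0 / 5 / 4]. Elementwise product with the kernel and sum: 0·3 + 5·-1 + 4·-1.

-9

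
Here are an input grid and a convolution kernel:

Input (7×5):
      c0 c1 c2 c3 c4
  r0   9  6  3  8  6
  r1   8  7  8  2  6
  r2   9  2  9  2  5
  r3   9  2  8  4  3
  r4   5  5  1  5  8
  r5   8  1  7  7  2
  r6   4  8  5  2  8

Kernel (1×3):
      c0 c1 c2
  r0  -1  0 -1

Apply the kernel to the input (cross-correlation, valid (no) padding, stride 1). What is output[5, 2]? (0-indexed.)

The receptive field on the input at this output position is [7 7 2]. Elementwise product with the kernel and sum: 7·-1 + 2·-1.

-9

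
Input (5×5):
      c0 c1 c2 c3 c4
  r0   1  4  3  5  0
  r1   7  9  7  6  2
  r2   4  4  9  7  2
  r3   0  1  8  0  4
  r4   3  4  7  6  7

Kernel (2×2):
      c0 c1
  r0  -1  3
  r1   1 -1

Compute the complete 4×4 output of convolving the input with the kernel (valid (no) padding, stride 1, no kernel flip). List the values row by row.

9 7 13 -1
20 7 13 5
7 16 20 -5
2 20 -7 11

Output[0,0]: The receptive field on the input at this output position is [1 4 / 7 9]. Elementwise product with the kernel and sum: 1·-1 + 4·3 + 7·1 + 9·-1.
Output[0,1]: The receptive field on the input at this output position is [4 3 / 9 7]. Elementwise product with the kernel and sum: 4·-1 + 3·3 + 9·1 + 7·-1.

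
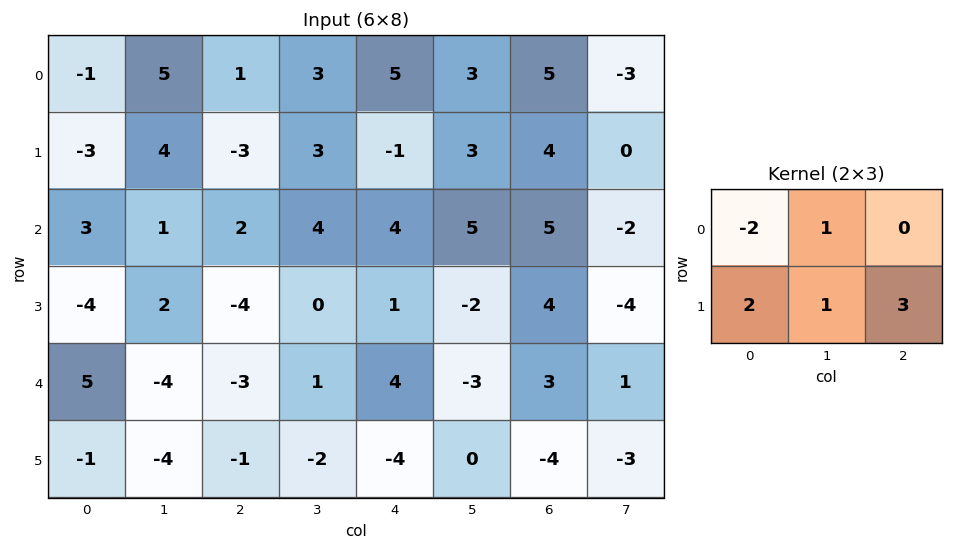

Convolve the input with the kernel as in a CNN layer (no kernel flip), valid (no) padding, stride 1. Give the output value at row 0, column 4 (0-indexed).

6

The receptive field on the input at this output position is [5 3 5 / -1 3 4]. Elementwise product with the kernel and sum: 5·-2 + 3·1 + -1·2 + 3·1 + 4·3.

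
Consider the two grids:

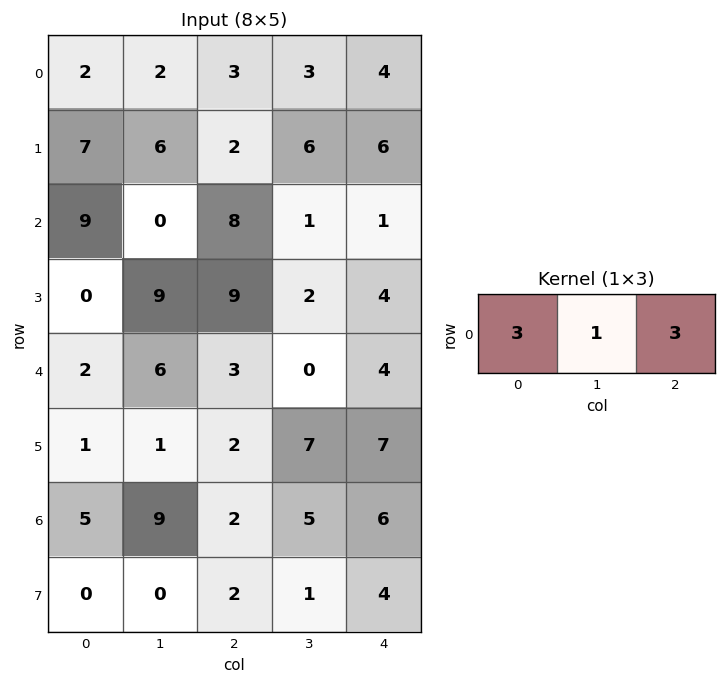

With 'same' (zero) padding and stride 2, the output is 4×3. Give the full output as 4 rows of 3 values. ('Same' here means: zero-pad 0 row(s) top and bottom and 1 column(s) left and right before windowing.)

Output[0,0]: The receptive field on the zero-padded input at this output position is [0 2 2]. Elementwise product with the kernel and sum: 0·3 + 2·1 + 2·3.

8 18 13
9 11 4
20 21 4
32 44 21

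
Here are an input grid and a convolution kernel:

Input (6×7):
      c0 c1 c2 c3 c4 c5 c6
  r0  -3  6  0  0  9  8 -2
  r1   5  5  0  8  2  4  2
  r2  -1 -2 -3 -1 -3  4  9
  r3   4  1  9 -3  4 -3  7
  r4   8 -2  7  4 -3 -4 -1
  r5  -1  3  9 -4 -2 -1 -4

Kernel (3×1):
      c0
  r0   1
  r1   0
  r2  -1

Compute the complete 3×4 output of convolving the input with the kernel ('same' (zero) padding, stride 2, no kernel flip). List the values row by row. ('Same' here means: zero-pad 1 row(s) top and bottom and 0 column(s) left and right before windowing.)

-5 0 -2 -2
1 -9 -2 -5
5 0 6 11

Output[0,0]: The receptive field on the zero-padded input at this output position is [0 / -3 / 5]. Elementwise product with the kernel and sum: 0·1 + 5·-1.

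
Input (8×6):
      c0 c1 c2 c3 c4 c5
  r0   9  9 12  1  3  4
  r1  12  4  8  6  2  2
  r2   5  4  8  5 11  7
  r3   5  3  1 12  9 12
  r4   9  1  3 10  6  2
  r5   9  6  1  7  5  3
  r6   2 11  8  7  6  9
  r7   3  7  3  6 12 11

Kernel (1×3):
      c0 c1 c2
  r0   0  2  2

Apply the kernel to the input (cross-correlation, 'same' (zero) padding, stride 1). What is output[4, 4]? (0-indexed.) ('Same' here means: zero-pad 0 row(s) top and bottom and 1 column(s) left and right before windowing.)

16

The receptive field on the zero-padded input at this output position is [10 6 2]. Elementwise product with the kernel and sum: 6·2 + 2·2.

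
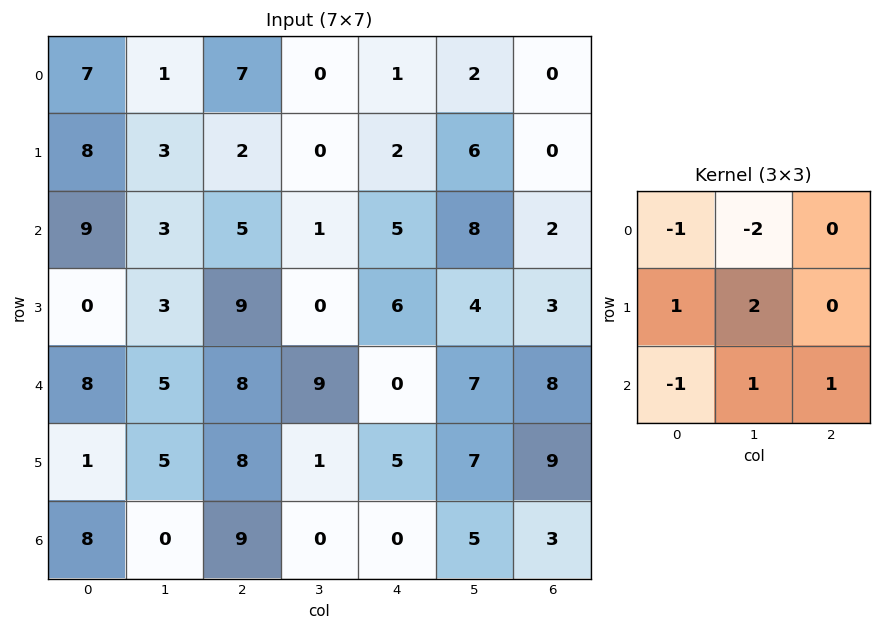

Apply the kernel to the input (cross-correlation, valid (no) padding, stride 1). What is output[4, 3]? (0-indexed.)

7

The receptive field on the input at this output position is [9 0 7 / 1 5 7 / 0 0 5]. Elementwise product with the kernel and sum: 9·-1 + 0·-2 + 1·1 + 5·2 + 0·-1 + 0·1 + 5·1.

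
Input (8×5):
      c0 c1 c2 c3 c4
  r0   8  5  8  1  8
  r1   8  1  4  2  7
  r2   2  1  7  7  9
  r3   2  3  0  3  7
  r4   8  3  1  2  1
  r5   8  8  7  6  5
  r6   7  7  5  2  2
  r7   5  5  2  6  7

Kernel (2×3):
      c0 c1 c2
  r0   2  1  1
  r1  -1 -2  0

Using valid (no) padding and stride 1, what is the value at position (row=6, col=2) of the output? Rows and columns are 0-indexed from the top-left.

The receptive field on the input at this output position is [5 2 2 / 2 6 7]. Elementwise product with the kernel and sum: 5·2 + 2·1 + 2·1 + 2·-1 + 6·-2.

0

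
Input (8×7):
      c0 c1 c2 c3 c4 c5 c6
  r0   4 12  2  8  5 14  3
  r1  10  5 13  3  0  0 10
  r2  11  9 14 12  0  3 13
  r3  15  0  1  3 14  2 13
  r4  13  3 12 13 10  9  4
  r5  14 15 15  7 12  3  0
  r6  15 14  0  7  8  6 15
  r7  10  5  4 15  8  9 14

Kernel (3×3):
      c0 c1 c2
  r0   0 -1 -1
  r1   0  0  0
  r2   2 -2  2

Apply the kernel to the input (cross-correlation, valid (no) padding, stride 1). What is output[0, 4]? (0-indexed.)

3

The receptive field on the input at this output position is [5 14 3 / 0 0 10 / 0 3 13]. Elementwise product with the kernel and sum: 14·-1 + 3·-1 + 0·2 + 3·-2 + 13·2.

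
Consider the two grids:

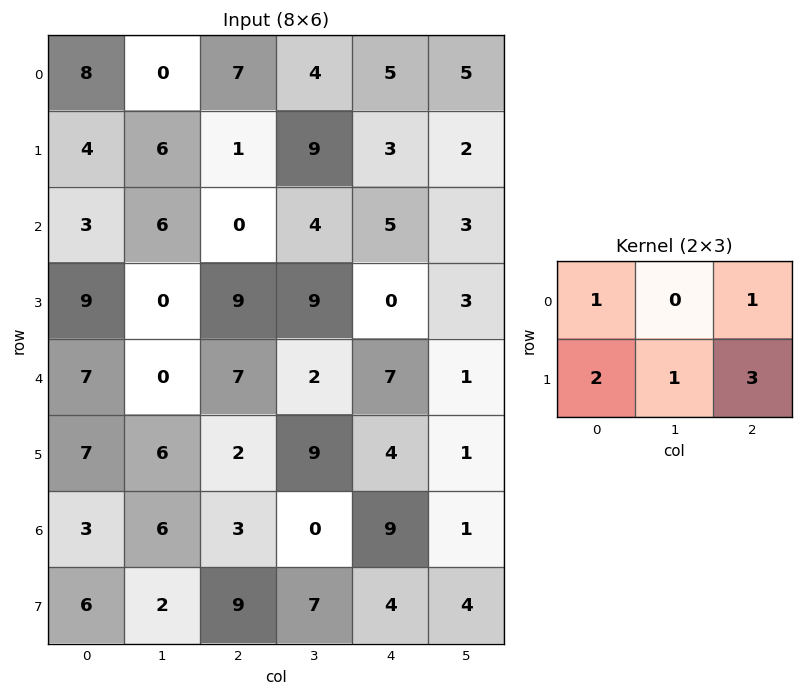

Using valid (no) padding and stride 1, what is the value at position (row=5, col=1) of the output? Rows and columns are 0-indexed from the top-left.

30

The receptive field on the input at this output position is [6 2 9 / 6 3 0]. Elementwise product with the kernel and sum: 6·1 + 9·1 + 6·2 + 3·1 + 0·3.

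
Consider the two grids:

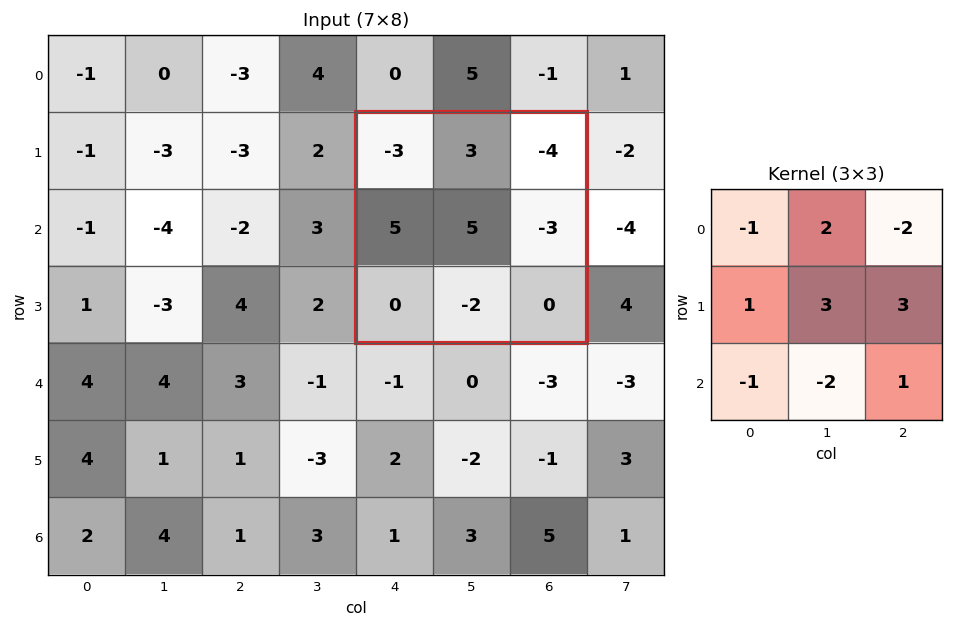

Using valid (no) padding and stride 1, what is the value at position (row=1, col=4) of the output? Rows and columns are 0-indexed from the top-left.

The receptive field on the input at this output position is [-3 3 -4 / 5 5 -3 / 0 -2 0]. Elementwise product with the kernel and sum: -3·-1 + 3·2 + -4·-2 + 5·1 + 5·3 + -3·3 + 0·-1 + -2·-2 + 0·1.

32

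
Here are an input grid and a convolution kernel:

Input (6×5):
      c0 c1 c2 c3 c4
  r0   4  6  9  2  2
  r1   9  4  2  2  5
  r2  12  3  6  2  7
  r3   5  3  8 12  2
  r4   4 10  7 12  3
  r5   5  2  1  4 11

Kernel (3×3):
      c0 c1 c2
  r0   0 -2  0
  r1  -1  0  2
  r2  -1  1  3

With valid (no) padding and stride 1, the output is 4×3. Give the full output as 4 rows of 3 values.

-8 -9 21
14 38 14
32 42 6
4 9 11

Output[0,0]: The receptive field on the input at this output position is [4 6 9 / 9 4 2 / 12 3 6]. Elementwise product with the kernel and sum: 6·-2 + 9·-1 + 2·2 + 12·-1 + 3·1 + 6·3.
Output[0,1]: The receptive field on the input at this output position is [6 9 2 / 4 2 2 / 3 6 2]. Elementwise product with the kernel and sum: 9·-2 + 4·-1 + 2·2 + 3·-1 + 6·1 + 2·3.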